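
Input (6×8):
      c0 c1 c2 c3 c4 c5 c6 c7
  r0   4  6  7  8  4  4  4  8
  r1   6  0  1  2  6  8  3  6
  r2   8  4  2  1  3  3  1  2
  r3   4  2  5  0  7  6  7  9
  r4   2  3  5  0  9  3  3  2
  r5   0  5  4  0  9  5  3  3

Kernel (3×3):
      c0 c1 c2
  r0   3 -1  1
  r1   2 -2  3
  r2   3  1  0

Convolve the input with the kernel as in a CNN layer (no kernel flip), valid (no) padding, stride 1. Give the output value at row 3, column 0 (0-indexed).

The receptive field on the input at this output position is [4 2 5 / 2 3 5 / 0 5 4]. Elementwise product with the kernel and sum: 4·3 + 2·-1 + 5·1 + 2·2 + 3·-2 + 5·3 + 0·3 + 5·1.

33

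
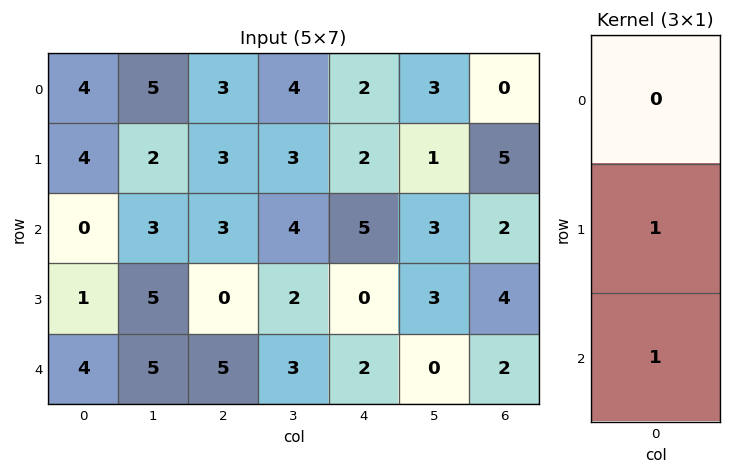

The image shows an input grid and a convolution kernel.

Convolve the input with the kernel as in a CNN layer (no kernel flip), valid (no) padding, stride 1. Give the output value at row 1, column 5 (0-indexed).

The receptive field on the input at this output position is [1 / 3 / 3]. Elementwise product with the kernel and sum: 3·1 + 3·1.

6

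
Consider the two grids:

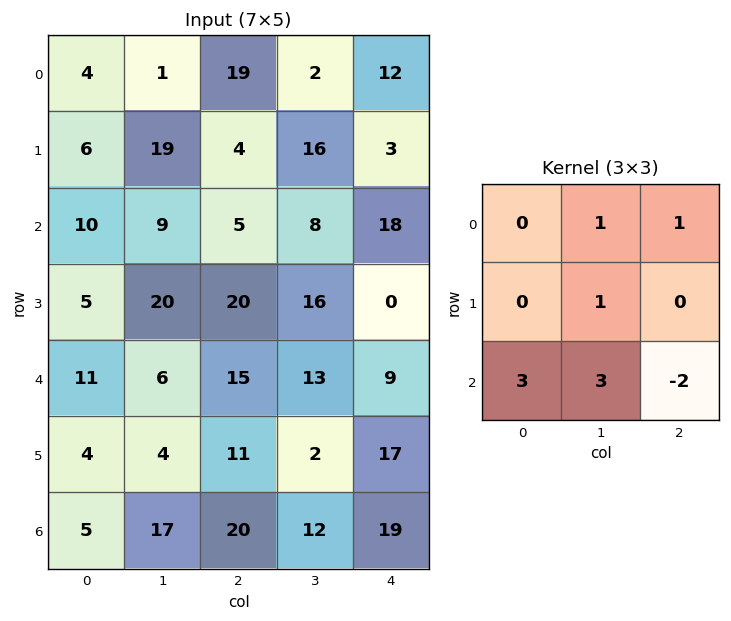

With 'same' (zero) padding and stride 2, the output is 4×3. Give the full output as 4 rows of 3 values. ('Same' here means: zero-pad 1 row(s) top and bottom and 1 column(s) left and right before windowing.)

Output[0,0]: The receptive field on the zero-padded input at this output position is [0 0 0 / 0 4 1 / 0 6 19]. Elementwise product with the kernel and sum: 0·1 + 0·1 + 4·1 + 0·3 + 6·3 + 19·-2.
Output[0,1]: The receptive field on the zero-padded input at this output position is [0 0 0 / 1 19 2 / 19 4 16]. Elementwise product with the kernel and sum: 0·1 + 0·1 + 19·1 + 19·3 + 4·3 + 16·-2.

-16 56 69
10 113 69
40 92 66
13 33 36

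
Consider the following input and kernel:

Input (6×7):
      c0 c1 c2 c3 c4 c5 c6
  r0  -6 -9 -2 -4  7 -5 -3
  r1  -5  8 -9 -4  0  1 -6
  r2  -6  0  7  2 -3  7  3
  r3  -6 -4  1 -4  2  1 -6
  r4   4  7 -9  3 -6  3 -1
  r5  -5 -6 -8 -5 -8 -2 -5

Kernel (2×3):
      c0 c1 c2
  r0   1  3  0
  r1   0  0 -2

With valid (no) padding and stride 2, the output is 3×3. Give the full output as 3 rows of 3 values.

Output[0,0]: The receptive field on the input at this output position is [-6 -9 -2 / -5 8 -9]. Elementwise product with the kernel and sum: -6·1 + -9·3 + -9·-2.

-15 -14 4
-8 9 30
41 16 13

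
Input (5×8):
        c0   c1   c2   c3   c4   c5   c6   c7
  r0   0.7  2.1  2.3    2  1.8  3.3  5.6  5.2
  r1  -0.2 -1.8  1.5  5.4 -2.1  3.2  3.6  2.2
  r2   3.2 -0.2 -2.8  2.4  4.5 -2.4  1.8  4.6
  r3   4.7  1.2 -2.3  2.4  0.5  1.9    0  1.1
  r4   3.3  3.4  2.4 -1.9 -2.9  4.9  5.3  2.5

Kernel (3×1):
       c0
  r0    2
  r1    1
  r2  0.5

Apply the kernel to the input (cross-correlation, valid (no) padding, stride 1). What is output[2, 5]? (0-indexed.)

-0.45

The receptive field on the input at this output position is [-2.4 / 1.9 / 4.9]. Elementwise product with the kernel and sum: -2.4·2 + 1.9·1 + 4.9·0.5.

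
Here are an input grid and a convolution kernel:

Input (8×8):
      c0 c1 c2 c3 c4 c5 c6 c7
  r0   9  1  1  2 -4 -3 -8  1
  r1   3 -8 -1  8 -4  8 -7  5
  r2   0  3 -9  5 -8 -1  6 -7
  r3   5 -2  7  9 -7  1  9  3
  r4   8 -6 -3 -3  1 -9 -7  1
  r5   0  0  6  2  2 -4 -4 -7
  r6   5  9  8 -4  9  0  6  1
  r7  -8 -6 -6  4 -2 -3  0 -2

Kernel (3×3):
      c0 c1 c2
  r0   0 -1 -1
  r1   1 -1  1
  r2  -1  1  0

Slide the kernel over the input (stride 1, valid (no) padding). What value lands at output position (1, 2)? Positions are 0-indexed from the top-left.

The receptive field on the input at this output position is [-1 8 -4 / -9 5 -8 / 7 9 -7]. Elementwise product with the kernel and sum: 8·-1 + -4·-1 + -9·1 + 5·-1 + -8·1 + 7·-1 + 9·1.

-24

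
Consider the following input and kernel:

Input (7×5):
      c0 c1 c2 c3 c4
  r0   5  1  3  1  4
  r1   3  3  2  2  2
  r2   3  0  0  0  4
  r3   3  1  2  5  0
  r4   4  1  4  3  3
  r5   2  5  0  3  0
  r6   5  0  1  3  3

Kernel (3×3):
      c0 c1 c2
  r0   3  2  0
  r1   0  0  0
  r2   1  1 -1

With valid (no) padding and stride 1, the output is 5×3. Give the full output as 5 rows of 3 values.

20 9 7
17 11 17
10 2 4
18 9 19
18 9 19

Output[0,0]: The receptive field on the input at this output position is [5 1 3 / 3 3 2 / 3 0 0]. Elementwise product with the kernel and sum: 5·3 + 1·2 + 3·1 + 0·1 + 0·-1.
Output[0,1]: The receptive field on the input at this output position is [1 3 1 / 3 2 2 / 0 0 0]. Elementwise product with the kernel and sum: 1·3 + 3·2 + 0·1 + 0·1 + 0·-1.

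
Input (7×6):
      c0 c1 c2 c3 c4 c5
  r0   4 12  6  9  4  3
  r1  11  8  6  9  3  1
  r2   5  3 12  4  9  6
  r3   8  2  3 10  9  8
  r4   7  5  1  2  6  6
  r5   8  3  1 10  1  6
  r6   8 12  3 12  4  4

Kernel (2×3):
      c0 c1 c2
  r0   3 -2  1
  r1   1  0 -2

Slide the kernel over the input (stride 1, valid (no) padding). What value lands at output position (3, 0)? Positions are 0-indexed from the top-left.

The receptive field on the input at this output position is [8 2 3 / 7 5 1]. Elementwise product with the kernel and sum: 8·3 + 2·-2 + 3·1 + 7·1 + 1·-2.

28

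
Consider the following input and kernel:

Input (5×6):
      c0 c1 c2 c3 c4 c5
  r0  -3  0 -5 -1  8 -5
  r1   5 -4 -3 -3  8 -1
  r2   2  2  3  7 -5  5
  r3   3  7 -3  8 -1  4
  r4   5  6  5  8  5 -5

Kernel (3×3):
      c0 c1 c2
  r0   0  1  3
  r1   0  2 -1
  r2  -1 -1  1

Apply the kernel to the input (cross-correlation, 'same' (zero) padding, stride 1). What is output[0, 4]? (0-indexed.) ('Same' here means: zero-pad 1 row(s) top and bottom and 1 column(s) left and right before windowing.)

The receptive field on the zero-padded input at this output position is [0 0 0 / -1 8 -5 / -3 8 -1]. Elementwise product with the kernel and sum: 0·1 + 0·3 + 8·2 + -5·-1 + -3·-1 + 8·-1 + -1·1.

15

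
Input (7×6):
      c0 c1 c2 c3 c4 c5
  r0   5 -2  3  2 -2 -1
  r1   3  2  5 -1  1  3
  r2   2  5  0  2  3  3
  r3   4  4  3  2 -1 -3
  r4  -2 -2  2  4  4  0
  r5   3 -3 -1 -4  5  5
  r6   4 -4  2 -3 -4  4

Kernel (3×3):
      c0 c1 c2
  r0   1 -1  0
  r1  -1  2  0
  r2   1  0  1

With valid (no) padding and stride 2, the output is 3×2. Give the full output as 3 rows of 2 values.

Output[0,0]: The receptive field on the input at this output position is [5 -2 3 / 3 2 5 / 2 5 0]. Elementwise product with the kernel and sum: 5·1 + -2·-1 + 3·-1 + 2·2 + 2·1 + 0·1.

10 -3
1 5
-3 -11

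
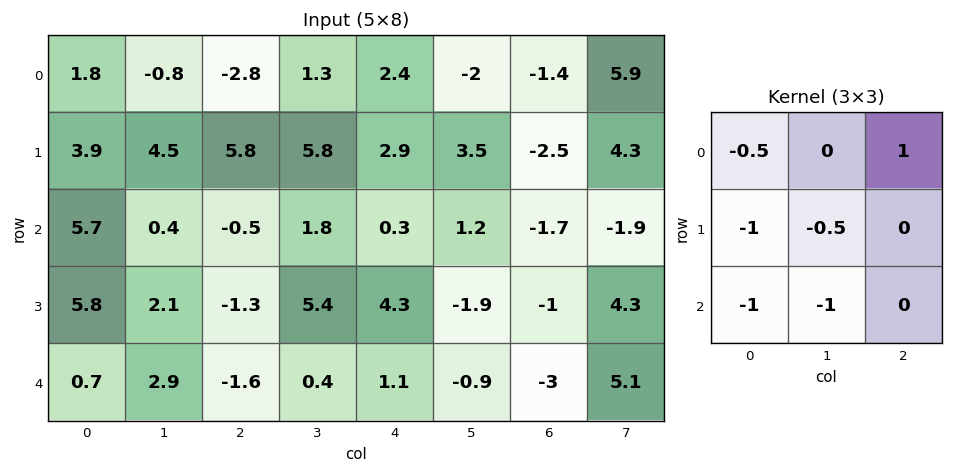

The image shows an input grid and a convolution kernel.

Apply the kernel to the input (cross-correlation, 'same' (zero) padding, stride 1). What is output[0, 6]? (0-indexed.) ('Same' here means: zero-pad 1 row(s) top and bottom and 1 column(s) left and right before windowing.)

1.7

The receptive field on the zero-padded input at this output position is [0 0 0 / -2 -1.4 5.9 / 3.5 -2.5 4.3]. Elementwise product with the kernel and sum: 0·-0.5 + 0·1 + -2·-1 + -1.4·-0.5 + 3.5·-1 + -2.5·-1.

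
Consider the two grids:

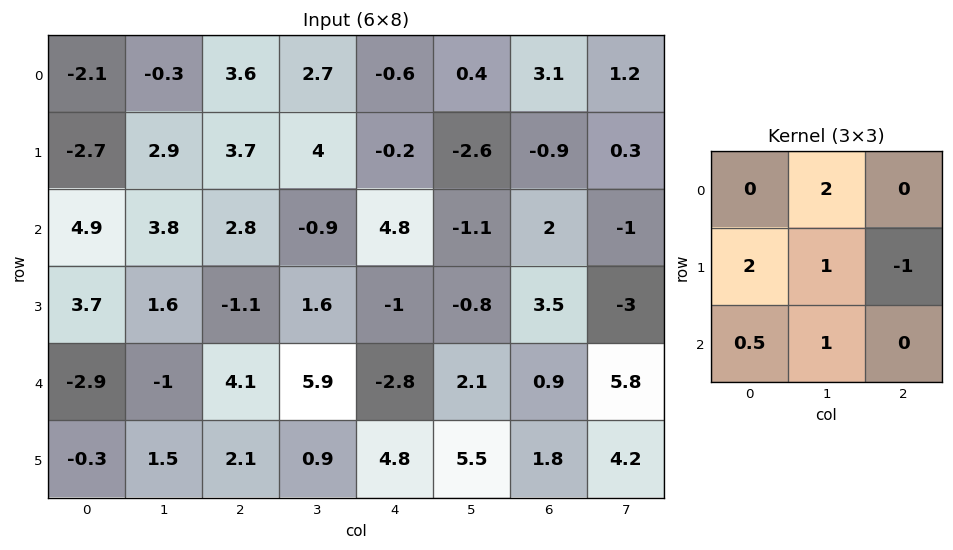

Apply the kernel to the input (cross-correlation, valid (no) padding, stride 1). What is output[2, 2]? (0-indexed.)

6.55

The receptive field on the input at this output position is [2.8 -0.9 4.8 / -1.1 1.6 -1 / 4.1 5.9 -2.8]. Elementwise product with the kernel and sum: -0.9·2 + -1.1·2 + 1.6·1 + -1·-1 + 4.1·0.5 + 5.9·1.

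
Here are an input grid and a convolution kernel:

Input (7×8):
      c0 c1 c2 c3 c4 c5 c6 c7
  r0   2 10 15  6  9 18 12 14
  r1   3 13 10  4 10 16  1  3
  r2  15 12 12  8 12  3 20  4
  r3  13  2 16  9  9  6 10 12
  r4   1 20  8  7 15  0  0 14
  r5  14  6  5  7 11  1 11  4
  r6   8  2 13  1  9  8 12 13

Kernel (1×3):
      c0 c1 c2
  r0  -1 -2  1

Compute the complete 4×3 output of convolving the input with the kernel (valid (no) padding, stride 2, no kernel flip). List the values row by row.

-7 -18 -33
-27 -16 2
-33 -7 -15
1 -6 -13

Output[0,0]: The receptive field on the input at this output position is [2 10 15]. Elementwise product with the kernel and sum: 2·-1 + 10·-2 + 15·1.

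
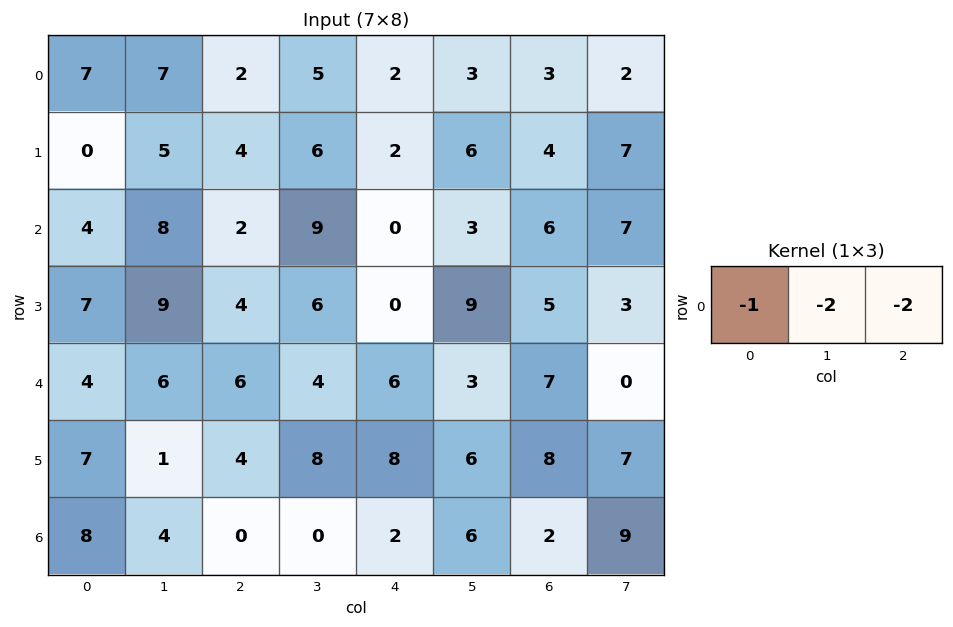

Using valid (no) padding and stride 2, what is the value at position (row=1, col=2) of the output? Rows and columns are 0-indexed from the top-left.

-18

The receptive field on the input at this output position is [0 3 6]. Elementwise product with the kernel and sum: 0·-1 + 3·-2 + 6·-2.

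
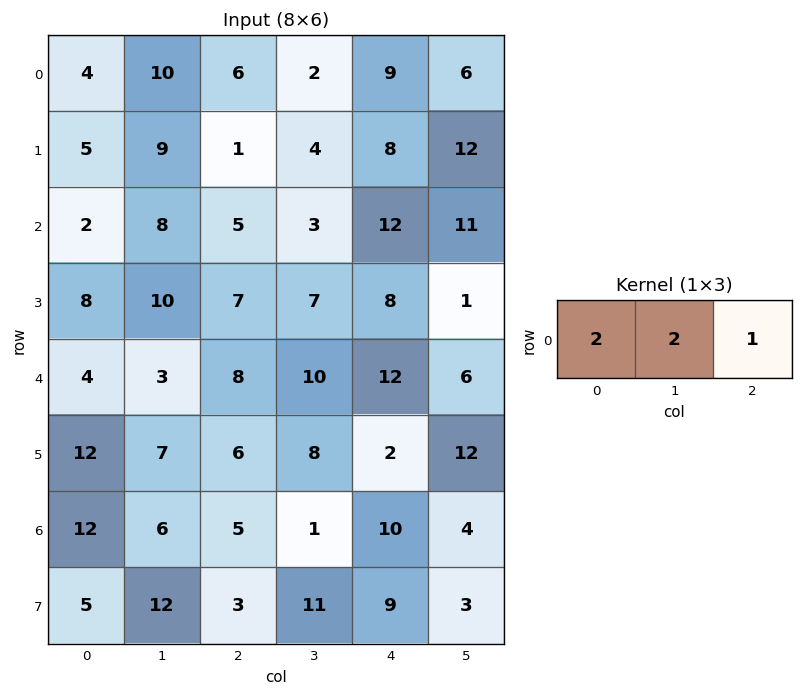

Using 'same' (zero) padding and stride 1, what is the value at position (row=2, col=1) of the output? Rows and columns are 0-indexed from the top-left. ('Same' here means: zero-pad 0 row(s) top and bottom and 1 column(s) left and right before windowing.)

The receptive field on the zero-padded input at this output position is [2 8 5]. Elementwise product with the kernel and sum: 2·2 + 8·2 + 5·1.

25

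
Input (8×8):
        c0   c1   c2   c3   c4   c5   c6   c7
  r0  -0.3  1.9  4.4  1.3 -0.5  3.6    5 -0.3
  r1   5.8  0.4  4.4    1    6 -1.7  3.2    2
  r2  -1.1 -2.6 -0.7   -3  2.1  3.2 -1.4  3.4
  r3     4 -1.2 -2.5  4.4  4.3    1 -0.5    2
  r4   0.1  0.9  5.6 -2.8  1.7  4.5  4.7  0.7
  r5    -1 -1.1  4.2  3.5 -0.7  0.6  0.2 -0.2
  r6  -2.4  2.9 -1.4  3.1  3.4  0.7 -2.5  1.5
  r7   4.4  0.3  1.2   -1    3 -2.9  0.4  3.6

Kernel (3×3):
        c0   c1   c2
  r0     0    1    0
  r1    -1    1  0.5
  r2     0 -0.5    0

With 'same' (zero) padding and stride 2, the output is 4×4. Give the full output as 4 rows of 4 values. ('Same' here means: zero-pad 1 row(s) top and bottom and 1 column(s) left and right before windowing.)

-2.25 0.95 -3 -0.35
1.4 6.05 10.55 0.55
5.05 -1.3 11.4 -0.05
-4.15 0.85 -1.55 -2.45

Output[0,0]: The receptive field on the zero-padded input at this output position is [0 0 0 / 0 -0.3 1.9 / 0 5.8 0.4]. Elementwise product with the kernel and sum: 0·1 + 0·-1 + -0.3·1 + 1.9·0.5 + 5.8·-0.5.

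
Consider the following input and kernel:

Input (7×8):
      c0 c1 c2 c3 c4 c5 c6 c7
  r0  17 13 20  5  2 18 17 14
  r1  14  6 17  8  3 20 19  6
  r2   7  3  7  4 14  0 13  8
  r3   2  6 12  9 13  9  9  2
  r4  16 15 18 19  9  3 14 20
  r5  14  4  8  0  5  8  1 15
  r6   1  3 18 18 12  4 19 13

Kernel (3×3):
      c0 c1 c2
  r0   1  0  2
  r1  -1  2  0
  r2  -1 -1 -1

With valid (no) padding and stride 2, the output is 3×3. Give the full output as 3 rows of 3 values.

Output[0,0]: The receptive field on the input at this output position is [17 13 20 / 14 6 17 / 7 3 7]. Elementwise product with the kernel and sum: 17·1 + 20·2 + 14·-1 + 6·2 + 7·-1 + 3·-1 + 7·-1.

38 -2 46
-18 -5 19
24 -20 13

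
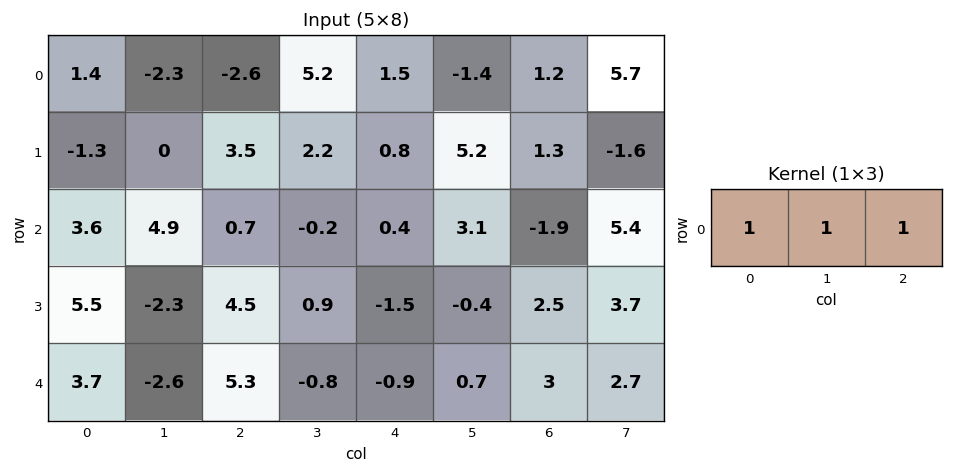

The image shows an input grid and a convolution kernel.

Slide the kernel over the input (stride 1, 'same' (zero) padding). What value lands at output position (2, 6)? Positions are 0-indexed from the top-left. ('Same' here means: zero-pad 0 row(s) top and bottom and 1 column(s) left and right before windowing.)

The receptive field on the zero-padded input at this output position is [3.1 -1.9 5.4]. Elementwise product with the kernel and sum: 3.1·1 + -1.9·1 + 5.4·1.

6.6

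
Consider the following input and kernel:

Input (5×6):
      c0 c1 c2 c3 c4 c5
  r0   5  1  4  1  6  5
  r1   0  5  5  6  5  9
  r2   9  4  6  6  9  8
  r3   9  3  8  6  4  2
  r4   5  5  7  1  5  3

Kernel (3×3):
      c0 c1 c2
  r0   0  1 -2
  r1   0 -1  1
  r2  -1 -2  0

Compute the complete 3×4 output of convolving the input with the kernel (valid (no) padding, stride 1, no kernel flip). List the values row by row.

-24 -13 -30 -24
-18 -26 -21 -28
-18 -27 -23 -20

Output[0,0]: The receptive field on the input at this output position is [5 1 4 / 0 5 5 / 9 4 6]. Elementwise product with the kernel and sum: 1·1 + 4·-2 + 5·-1 + 5·1 + 9·-1 + 4·-2.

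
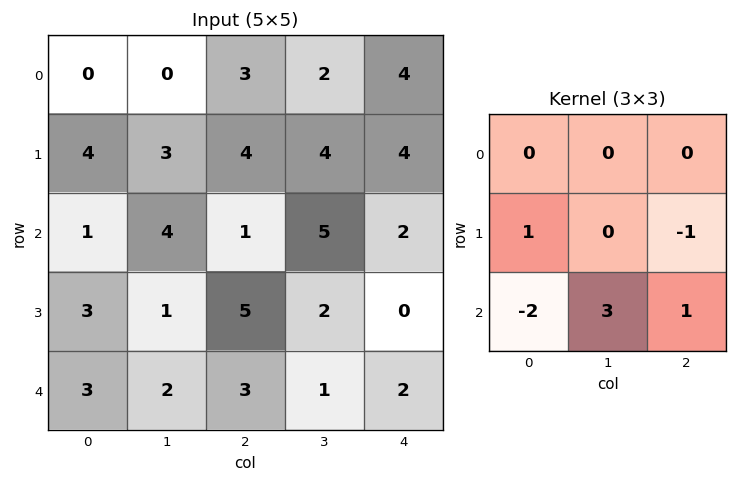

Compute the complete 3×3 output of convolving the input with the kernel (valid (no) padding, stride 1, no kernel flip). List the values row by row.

Output[0,0]: The receptive field on the input at this output position is [0 0 3 / 4 3 4 / 1 4 1]. Elementwise product with the kernel and sum: 4·1 + 4·-1 + 1·-2 + 4·3 + 1·1.

11 -1 15
2 14 -5
1 5 4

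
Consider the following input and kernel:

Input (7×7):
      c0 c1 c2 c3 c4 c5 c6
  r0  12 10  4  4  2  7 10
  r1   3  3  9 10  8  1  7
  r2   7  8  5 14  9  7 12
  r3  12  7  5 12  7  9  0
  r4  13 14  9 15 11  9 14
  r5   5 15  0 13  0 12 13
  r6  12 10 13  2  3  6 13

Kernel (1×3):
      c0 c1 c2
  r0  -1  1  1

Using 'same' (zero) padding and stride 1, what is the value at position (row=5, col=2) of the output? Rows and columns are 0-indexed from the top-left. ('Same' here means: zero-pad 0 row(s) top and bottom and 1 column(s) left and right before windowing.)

-2

The receptive field on the zero-padded input at this output position is [15 0 13]. Elementwise product with the kernel and sum: 15·-1 + 0·1 + 13·1.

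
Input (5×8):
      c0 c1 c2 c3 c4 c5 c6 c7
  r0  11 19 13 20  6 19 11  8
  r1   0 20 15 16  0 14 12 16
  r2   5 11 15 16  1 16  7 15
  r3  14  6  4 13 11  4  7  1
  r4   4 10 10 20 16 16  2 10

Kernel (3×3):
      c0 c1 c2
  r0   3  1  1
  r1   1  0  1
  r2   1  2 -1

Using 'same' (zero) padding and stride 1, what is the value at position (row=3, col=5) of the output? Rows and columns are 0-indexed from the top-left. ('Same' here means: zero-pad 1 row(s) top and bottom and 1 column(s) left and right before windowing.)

90

The receptive field on the zero-padded input at this output position is [1 16 7 / 11 4 7 / 16 16 2]. Elementwise product with the kernel and sum: 1·3 + 16·1 + 7·1 + 11·1 + 7·1 + 16·1 + 16·2 + 2·-1.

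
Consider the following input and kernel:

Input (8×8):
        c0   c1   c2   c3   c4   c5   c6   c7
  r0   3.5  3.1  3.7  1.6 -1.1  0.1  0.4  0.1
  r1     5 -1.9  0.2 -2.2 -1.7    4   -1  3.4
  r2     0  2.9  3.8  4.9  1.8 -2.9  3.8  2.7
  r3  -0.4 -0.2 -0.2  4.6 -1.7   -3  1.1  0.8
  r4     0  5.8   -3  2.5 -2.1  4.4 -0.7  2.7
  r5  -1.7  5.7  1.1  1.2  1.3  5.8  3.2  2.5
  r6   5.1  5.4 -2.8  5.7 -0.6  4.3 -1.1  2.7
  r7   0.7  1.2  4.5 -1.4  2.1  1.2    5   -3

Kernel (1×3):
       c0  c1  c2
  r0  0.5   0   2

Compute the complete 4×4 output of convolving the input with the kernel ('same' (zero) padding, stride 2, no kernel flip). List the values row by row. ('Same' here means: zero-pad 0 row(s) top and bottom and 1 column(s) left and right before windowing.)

6.2 4.75 1 0.25
5.8 11.25 -3.35 3.95
11.6 7.9 10.05 7.6
10.8 14.1 11.45 7.55

Output[0,0]: The receptive field on the zero-padded input at this output position is [0 3.5 3.1]. Elementwise product with the kernel and sum: 0·0.5 + 3.1·2.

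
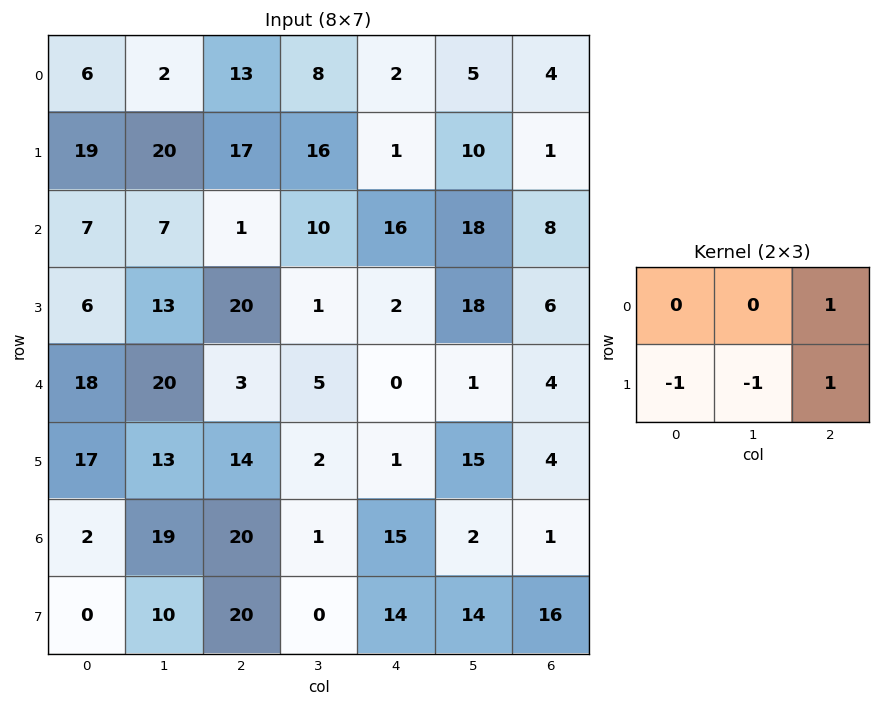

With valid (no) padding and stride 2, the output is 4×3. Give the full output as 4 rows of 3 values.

-9 -30 -6
2 -3 -6
-13 -15 -8
30 9 -11

Output[0,0]: The receptive field on the input at this output position is [6 2 13 / 19 20 17]. Elementwise product with the kernel and sum: 13·1 + 19·-1 + 20·-1 + 17·1.
Output[0,1]: The receptive field on the input at this output position is [13 8 2 / 17 16 1]. Elementwise product with the kernel and sum: 2·1 + 17·-1 + 16·-1 + 1·1.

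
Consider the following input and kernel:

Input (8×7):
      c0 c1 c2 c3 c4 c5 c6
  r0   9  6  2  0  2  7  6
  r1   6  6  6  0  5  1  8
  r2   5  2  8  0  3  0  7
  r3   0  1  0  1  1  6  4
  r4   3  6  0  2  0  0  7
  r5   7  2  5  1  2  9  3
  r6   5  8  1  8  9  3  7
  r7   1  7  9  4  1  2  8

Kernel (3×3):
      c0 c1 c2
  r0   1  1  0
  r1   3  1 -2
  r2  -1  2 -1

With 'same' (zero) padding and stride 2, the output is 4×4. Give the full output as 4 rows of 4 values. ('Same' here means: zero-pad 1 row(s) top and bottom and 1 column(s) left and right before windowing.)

Output[0,0]: The receptive field on the zero-padded input at this output position is [0 0 0 / 0 9 6 / 0 6 6]. Elementwise product with the kernel and sum: 0·1 + 0·1 + 0·3 + 9·1 + 6·-2 + 0·-1 + 6·2 + 6·-1.
Output[0,1]: The receptive field on the zero-padded input at this output position is [0 0 0 / 6 2 0 / 6 6 0]. Elementwise product with the kernel and sum: 0·1 + 0·1 + 6·3 + 2·1 + 0·-2 + 6·-1 + 6·2 + 0·-1.

3 26 -3 42
6 24 3 18
3 22 2 14
-9 23 26 42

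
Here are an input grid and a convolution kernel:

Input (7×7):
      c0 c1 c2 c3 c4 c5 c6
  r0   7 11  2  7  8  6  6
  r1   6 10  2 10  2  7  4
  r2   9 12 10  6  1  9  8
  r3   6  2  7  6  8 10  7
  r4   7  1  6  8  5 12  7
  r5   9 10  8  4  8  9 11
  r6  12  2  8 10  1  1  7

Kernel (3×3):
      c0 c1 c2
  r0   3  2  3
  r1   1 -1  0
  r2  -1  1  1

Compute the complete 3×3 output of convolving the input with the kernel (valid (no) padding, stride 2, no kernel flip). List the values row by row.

Output[0,0]: The receptive field on the input at this output position is [7 11 2 / 6 10 2 / 9 12 10]. Elementwise product with the kernel and sum: 7·3 + 11·2 + 2·3 + 6·1 + 10·-1 + 9·-1 + 12·1 + 10·1.

58 33 65
85 53 57
38 56 66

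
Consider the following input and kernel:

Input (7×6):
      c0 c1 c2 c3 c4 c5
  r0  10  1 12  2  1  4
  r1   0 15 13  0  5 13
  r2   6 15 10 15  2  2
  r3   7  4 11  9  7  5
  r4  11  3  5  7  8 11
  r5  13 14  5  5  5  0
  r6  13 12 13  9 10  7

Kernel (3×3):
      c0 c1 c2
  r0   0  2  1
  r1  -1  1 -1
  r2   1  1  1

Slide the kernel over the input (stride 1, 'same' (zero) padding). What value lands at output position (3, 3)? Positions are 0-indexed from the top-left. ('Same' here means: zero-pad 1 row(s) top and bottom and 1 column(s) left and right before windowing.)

43

The receptive field on the zero-padded input at this output position is [10 15 2 / 11 9 7 / 5 7 8]. Elementwise product with the kernel and sum: 15·2 + 2·1 + 11·-1 + 9·1 + 7·-1 + 5·1 + 7·1 + 8·1.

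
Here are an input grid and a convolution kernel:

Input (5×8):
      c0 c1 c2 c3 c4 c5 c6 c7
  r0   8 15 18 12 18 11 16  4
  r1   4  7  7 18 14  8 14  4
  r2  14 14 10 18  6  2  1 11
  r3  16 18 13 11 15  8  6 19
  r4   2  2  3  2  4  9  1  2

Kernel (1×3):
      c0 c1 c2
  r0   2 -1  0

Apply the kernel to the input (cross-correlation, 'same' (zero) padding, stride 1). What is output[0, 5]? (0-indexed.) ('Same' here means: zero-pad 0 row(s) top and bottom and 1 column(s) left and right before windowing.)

25

The receptive field on the zero-padded input at this output position is [18 11 16]. Elementwise product with the kernel and sum: 18·2 + 11·-1.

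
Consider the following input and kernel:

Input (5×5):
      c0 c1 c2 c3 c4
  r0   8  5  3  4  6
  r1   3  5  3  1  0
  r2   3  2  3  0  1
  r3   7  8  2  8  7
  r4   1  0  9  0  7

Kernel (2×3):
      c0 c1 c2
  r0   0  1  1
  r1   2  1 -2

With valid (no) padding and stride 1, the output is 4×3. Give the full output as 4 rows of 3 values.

13 18 17
10 11 5
23 5 -1
-6 19 19

Output[0,0]: The receptive field on the input at this output position is [8 5 3 / 3 5 3]. Elementwise product with the kernel and sum: 5·1 + 3·1 + 3·2 + 5·1 + 3·-2.
Output[0,1]: The receptive field on the input at this output position is [5 3 4 / 5 3 1]. Elementwise product with the kernel and sum: 3·1 + 4·1 + 5·2 + 3·1 + 1·-2.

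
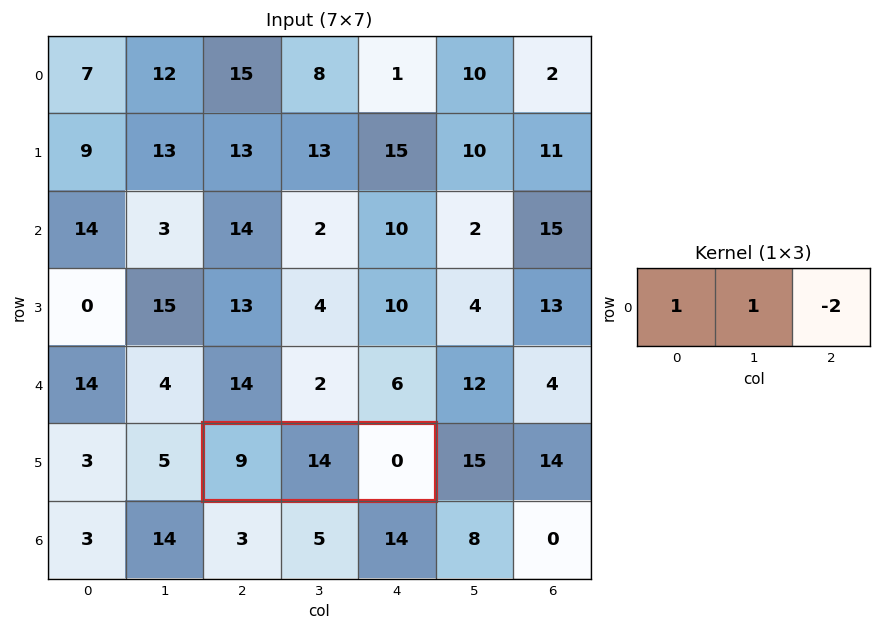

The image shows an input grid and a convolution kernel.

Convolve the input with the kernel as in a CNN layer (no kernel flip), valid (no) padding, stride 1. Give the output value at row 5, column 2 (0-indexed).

The receptive field on the input at this output position is [9 14 0]. Elementwise product with the kernel and sum: 9·1 + 14·1 + 0·-2.

23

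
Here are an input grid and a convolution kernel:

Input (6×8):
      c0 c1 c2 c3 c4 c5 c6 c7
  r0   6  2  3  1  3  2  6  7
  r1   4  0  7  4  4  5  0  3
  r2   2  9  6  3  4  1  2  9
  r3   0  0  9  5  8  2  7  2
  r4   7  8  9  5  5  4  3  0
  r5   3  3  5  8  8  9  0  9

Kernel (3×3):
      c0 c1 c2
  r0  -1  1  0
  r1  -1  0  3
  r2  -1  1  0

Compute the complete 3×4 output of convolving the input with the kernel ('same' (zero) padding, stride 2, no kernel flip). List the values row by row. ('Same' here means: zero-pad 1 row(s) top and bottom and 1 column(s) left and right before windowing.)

10 8 5 14
31 16 3 26
27 18 10 -8

Output[0,0]: The receptive field on the zero-padded input at this output position is [0 0 0 / 0 6 2 / 0 4 0]. Elementwise product with the kernel and sum: 0·-1 + 0·1 + 0·-1 + 2·3 + 0·-1 + 4·1.
Output[0,1]: The receptive field on the zero-padded input at this output position is [0 0 0 / 2 3 1 / 0 7 4]. Elementwise product with the kernel and sum: 0·-1 + 0·1 + 2·-1 + 1·3 + 0·-1 + 7·1.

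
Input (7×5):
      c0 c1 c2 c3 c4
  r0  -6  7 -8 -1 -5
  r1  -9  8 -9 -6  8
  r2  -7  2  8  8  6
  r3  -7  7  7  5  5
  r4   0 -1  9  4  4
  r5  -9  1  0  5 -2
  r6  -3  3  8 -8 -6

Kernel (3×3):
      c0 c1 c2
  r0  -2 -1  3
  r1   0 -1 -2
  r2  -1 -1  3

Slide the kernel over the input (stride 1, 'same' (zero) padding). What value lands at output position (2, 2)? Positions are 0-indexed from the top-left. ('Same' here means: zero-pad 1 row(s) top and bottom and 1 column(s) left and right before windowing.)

The receptive field on the zero-padded input at this output position is [8 -9 -6 / 2 8 8 / 7 7 5]. Elementwise product with the kernel and sum: 8·-2 + -9·-1 + -6·3 + 8·-1 + 8·-2 + 7·-1 + 7·-1 + 5·3.

-48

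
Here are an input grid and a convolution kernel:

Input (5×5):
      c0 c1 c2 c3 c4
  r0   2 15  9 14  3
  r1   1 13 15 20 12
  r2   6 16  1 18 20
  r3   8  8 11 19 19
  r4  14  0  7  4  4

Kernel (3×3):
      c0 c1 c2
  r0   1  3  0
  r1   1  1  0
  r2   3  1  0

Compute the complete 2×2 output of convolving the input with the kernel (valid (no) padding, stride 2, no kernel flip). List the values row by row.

95 107
112 110

Output[0,0]: The receptive field on the input at this output position is [2 15 9 / 1 13 15 / 6 16 1]. Elementwise product with the kernel and sum: 2·1 + 15·3 + 1·1 + 13·1 + 6·3 + 16·1.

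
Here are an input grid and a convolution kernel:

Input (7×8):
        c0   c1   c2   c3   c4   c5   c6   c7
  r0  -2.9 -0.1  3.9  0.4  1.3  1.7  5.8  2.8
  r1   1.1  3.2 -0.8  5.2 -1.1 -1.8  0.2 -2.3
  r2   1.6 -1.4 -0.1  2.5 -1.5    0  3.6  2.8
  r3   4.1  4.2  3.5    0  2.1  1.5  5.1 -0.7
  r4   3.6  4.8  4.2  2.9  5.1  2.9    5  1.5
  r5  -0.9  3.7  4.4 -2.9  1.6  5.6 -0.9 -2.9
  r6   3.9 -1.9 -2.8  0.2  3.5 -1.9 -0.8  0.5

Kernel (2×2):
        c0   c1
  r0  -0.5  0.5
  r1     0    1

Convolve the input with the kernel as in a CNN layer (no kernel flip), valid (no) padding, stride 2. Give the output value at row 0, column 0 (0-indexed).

The receptive field on the input at this output position is [-2.9 -0.1 / 1.1 3.2]. Elementwise product with the kernel and sum: -2.9·-0.5 + -0.1·0.5 + 3.2·1.

4.6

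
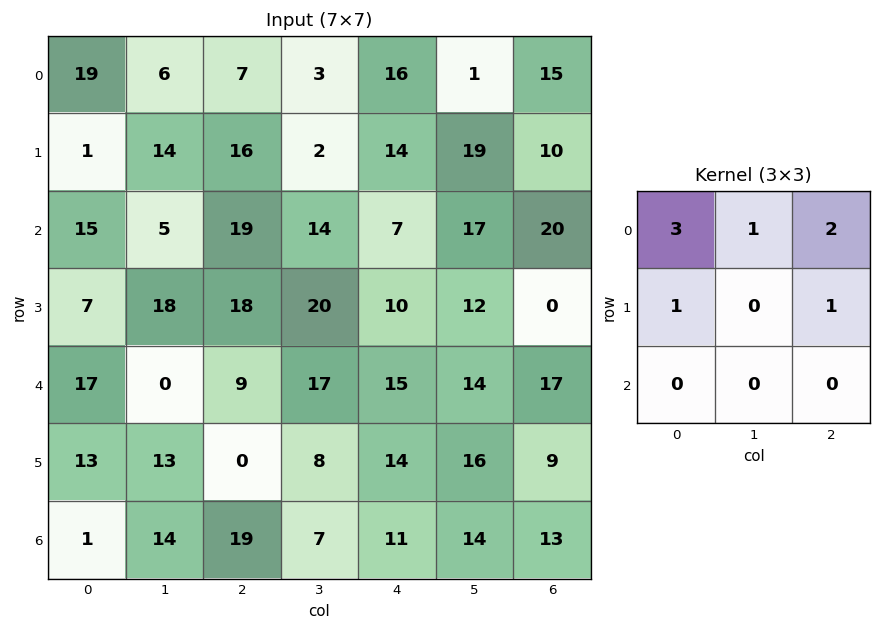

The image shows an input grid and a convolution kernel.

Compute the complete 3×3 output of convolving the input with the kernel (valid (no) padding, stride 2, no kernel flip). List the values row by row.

Output[0,0]: The receptive field on the input at this output position is [19 6 7 / 1 14 16 / 15 5 19]. Elementwise product with the kernel and sum: 19·3 + 6·1 + 7·2 + 1·1 + 16·1.
Output[0,1]: The receptive field on the input at this output position is [7 3 16 / 16 2 14 / 19 14 7]. Elementwise product with the kernel and sum: 7·3 + 3·1 + 16·2 + 16·1 + 14·1.

94 86 103
113 113 88
82 88 116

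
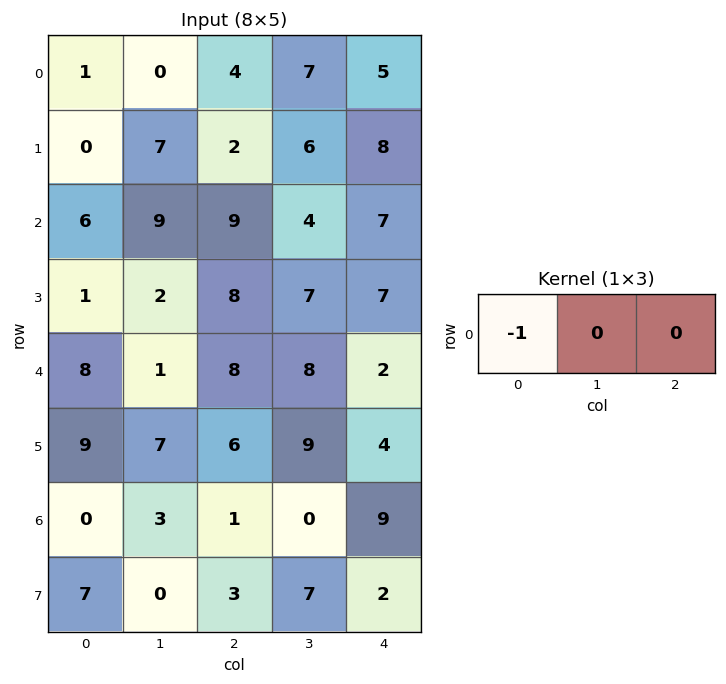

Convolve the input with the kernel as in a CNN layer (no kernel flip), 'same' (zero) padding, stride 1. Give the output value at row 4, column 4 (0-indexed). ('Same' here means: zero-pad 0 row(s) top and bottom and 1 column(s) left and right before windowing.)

The receptive field on the zero-padded input at this output position is [8 2 0]. Elementwise product with the kernel and sum: 8·-1.

-8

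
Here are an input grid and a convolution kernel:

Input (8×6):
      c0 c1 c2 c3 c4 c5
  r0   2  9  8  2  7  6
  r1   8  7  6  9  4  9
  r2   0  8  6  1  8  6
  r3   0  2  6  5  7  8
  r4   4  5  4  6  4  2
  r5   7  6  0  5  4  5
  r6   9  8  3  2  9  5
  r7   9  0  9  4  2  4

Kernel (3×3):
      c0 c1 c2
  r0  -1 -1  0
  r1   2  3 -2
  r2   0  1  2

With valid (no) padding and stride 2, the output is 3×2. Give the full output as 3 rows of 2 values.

34 38
-1 20
37 17

Output[0,0]: The receptive field on the input at this output position is [2 9 8 / 8 7 6 / 0 8 6]. Elementwise product with the kernel and sum: 2·-1 + 9·-1 + 8·2 + 7·3 + 6·-2 + 8·1 + 6·2.
Output[0,1]: The receptive field on the input at this output position is [8 2 7 / 6 9 4 / 6 1 8]. Elementwise product with the kernel and sum: 8·-1 + 2·-1 + 6·2 + 9·3 + 4·-2 + 1·1 + 8·2.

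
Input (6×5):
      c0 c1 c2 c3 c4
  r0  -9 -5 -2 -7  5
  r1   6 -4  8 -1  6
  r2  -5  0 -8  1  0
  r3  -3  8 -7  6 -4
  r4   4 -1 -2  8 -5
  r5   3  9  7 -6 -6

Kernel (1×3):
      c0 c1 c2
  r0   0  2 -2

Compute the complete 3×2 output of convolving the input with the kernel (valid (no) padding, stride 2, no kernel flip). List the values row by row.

-6 -24
16 2
2 26

Output[0,0]: The receptive field on the input at this output position is [-9 -5 -2]. Elementwise product with the kernel and sum: -5·2 + -2·-2.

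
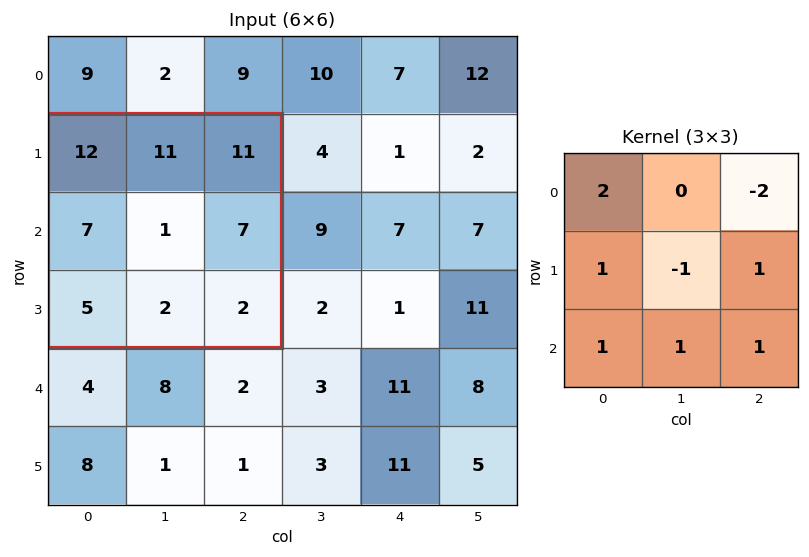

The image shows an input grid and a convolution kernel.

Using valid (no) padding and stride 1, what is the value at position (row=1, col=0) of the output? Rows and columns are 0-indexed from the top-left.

24

The receptive field on the input at this output position is [12 11 11 / 7 1 7 / 5 2 2]. Elementwise product with the kernel and sum: 12·2 + 11·-2 + 7·1 + 1·-1 + 7·1 + 5·1 + 2·1 + 2·1.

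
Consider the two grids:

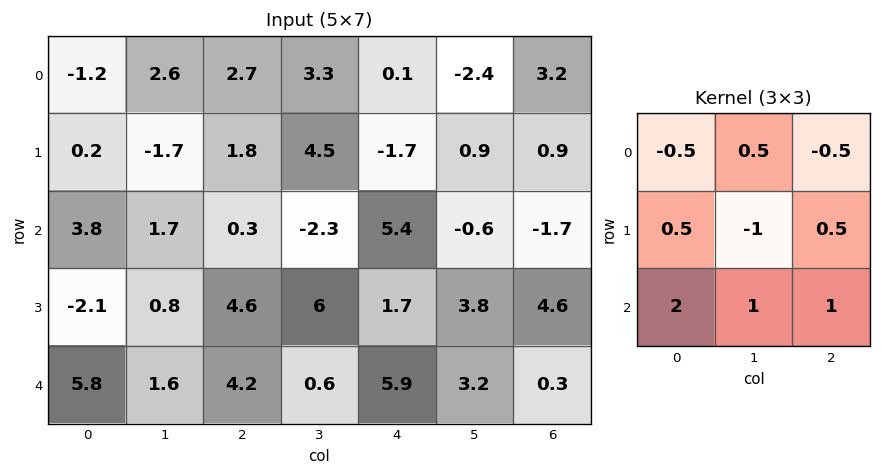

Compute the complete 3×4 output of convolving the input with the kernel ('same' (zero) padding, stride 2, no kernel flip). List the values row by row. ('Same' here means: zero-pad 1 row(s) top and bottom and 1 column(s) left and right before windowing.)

1 3.15 8.55 -1.7
-3.3 11.1 7.1 13.6
-6.45 -4.2 -8.05 1.7

Output[0,0]: The receptive field on the zero-padded input at this output position is [0 0 0 / 0 -1.2 2.6 / 0 0.2 -1.7]. Elementwise product with the kernel and sum: 0·-0.5 + 0·0.5 + 0·-0.5 + 0·0.5 + -1.2·-1 + 2.6·0.5 + 0·2 + 0.2·1 + -1.7·1.
Output[0,1]: The receptive field on the zero-padded input at this output position is [0 0 0 / 2.6 2.7 3.3 / -1.7 1.8 4.5]. Elementwise product with the kernel and sum: 0·-0.5 + 0·0.5 + 0·-0.5 + 2.6·0.5 + 2.7·-1 + 3.3·0.5 + -1.7·2 + 1.8·1 + 4.5·1.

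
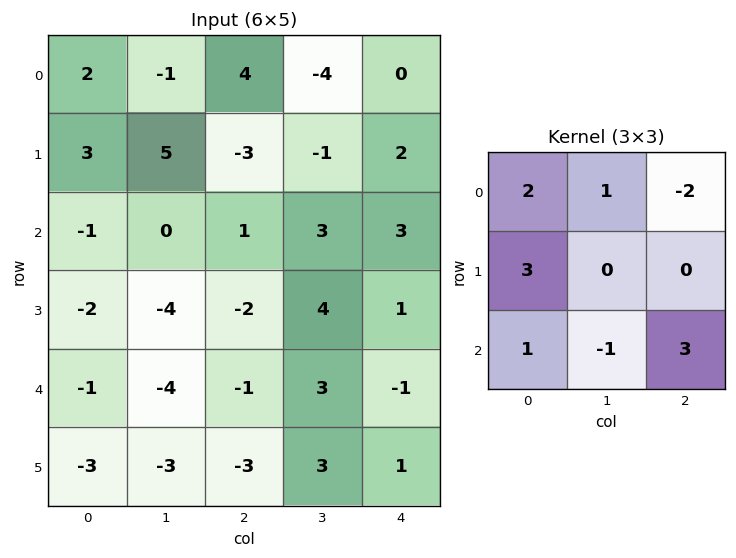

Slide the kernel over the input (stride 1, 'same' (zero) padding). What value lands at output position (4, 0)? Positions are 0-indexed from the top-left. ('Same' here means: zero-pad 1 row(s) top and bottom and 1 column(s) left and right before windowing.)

The receptive field on the zero-padded input at this output position is [0 -2 -4 / 0 -1 -4 / 0 -3 -3]. Elementwise product with the kernel and sum: 0·2 + -2·1 + -4·-2 + 0·3 + 0·1 + -3·-1 + -3·3.

0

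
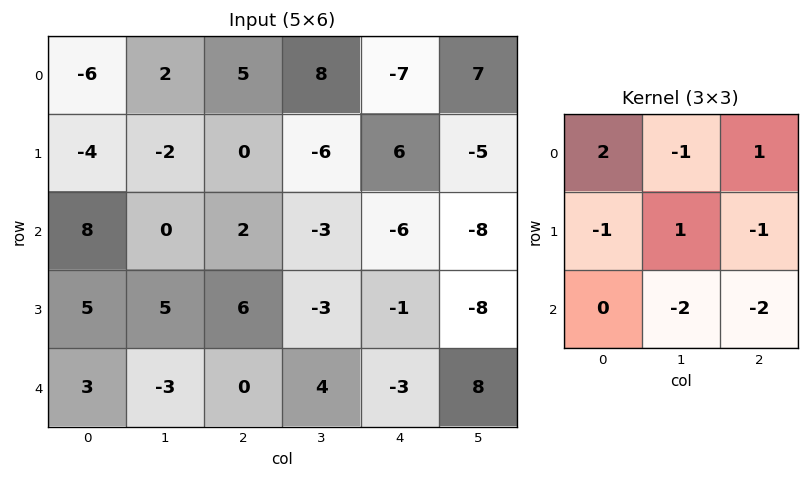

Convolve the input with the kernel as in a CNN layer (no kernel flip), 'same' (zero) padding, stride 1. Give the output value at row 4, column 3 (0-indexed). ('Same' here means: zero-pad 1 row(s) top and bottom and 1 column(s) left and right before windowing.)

21

The receptive field on the zero-padded input at this output position is [6 -3 -1 / 0 4 -3 / 0 0 0]. Elementwise product with the kernel and sum: 6·2 + -3·-1 + -1·1 + 0·-1 + 4·1 + -3·-1 + 0·-2 + 0·-2.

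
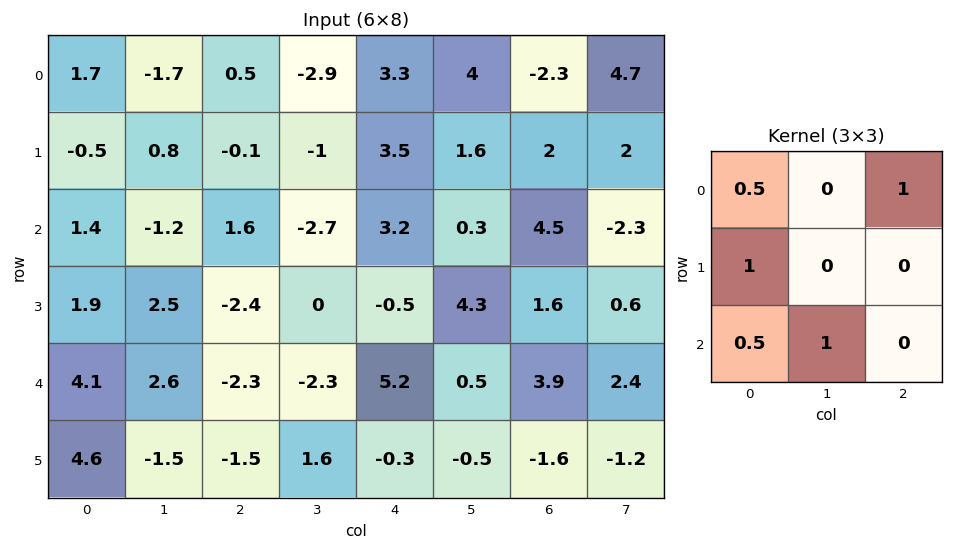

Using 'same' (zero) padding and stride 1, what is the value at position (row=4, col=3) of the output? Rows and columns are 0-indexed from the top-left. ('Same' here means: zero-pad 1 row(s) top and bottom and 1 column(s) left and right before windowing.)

-3.15

The receptive field on the zero-padded input at this output position is [-2.4 0 -0.5 / -2.3 -2.3 5.2 / -1.5 1.6 -0.3]. Elementwise product with the kernel and sum: -2.4·0.5 + -0.5·1 + -2.3·1 + -1.5·0.5 + 1.6·1.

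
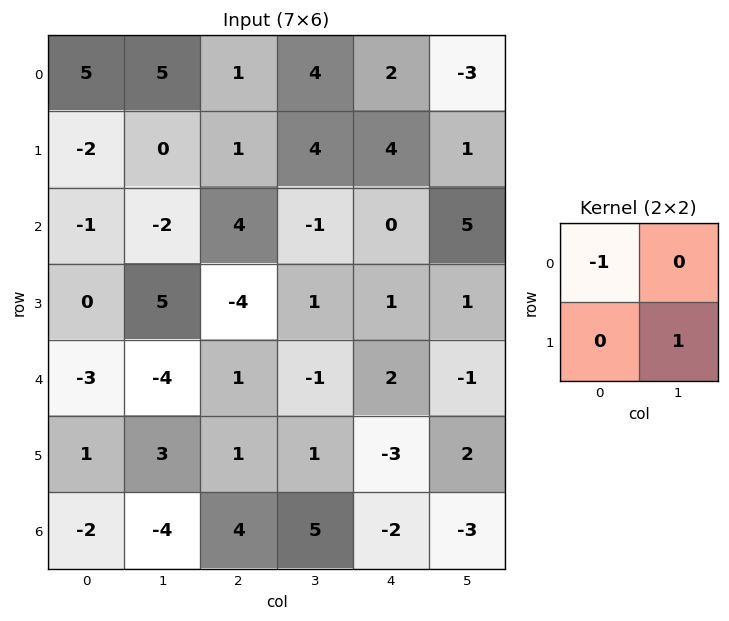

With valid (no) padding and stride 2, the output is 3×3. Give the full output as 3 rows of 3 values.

Output[0,0]: The receptive field on the input at this output position is [5 5 / -2 0]. Elementwise product with the kernel and sum: 5·-1 + 0·1.
Output[0,1]: The receptive field on the input at this output position is [1 4 / 1 4]. Elementwise product with the kernel and sum: 1·-1 + 4·1.

-5 3 -1
6 -3 1
6 0 0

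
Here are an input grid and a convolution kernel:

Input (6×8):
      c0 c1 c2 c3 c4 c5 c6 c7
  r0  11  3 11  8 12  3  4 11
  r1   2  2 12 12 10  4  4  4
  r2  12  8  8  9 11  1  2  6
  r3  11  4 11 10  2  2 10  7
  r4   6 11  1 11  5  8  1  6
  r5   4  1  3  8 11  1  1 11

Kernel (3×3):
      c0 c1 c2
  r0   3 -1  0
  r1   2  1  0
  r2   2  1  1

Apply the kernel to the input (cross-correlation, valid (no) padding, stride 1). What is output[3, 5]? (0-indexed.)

27

The receptive field on the input at this output position is [2 10 7 / 8 1 6 / 1 1 11]. Elementwise product with the kernel and sum: 2·3 + 10·-1 + 8·2 + 1·1 + 1·2 + 1·1 + 11·1.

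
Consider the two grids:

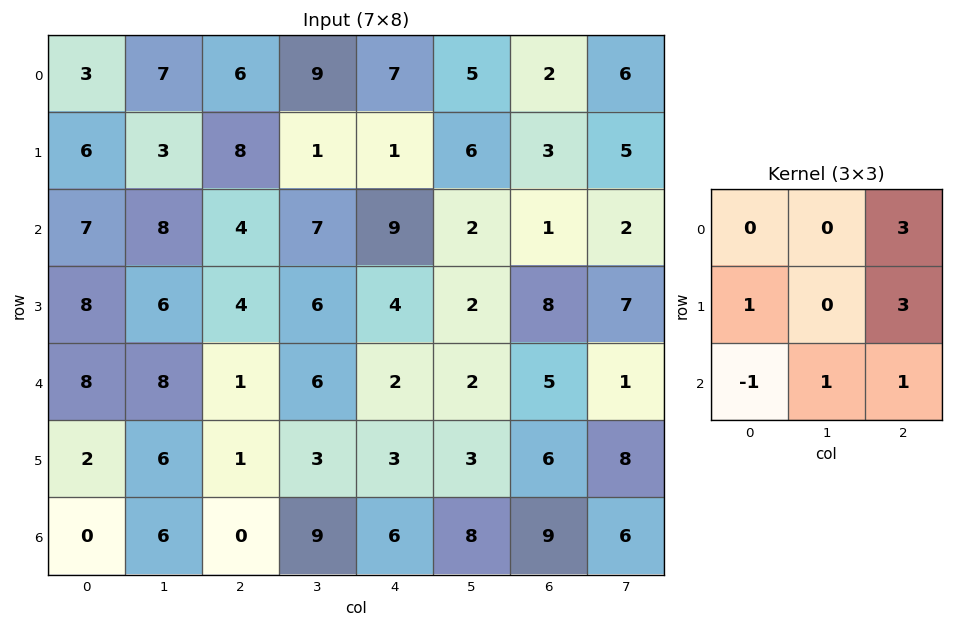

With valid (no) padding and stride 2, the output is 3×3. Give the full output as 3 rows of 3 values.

53 44 10
33 50 36
14 31 47

Output[0,0]: The receptive field on the input at this output position is [3 7 6 / 6 3 8 / 7 8 4]. Elementwise product with the kernel and sum: 6·3 + 6·1 + 8·3 + 7·-1 + 8·1 + 4·1.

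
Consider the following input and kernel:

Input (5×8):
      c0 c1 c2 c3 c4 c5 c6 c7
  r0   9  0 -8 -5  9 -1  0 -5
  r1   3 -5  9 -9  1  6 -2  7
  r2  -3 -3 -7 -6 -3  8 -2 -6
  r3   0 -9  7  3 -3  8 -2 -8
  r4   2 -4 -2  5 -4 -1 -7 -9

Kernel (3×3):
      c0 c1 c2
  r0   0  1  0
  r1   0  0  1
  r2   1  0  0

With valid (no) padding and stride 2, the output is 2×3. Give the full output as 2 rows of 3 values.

6 -11 -6
6 -11 2

Output[0,0]: The receptive field on the input at this output position is [9 0 -8 / 3 -5 9 / -3 -3 -7]. Elementwise product with the kernel and sum: 0·1 + 9·1 + -3·1.
Output[0,1]: The receptive field on the input at this output position is [-8 -5 9 / 9 -9 1 / -7 -6 -3]. Elementwise product with the kernel and sum: -5·1 + 1·1 + -7·1.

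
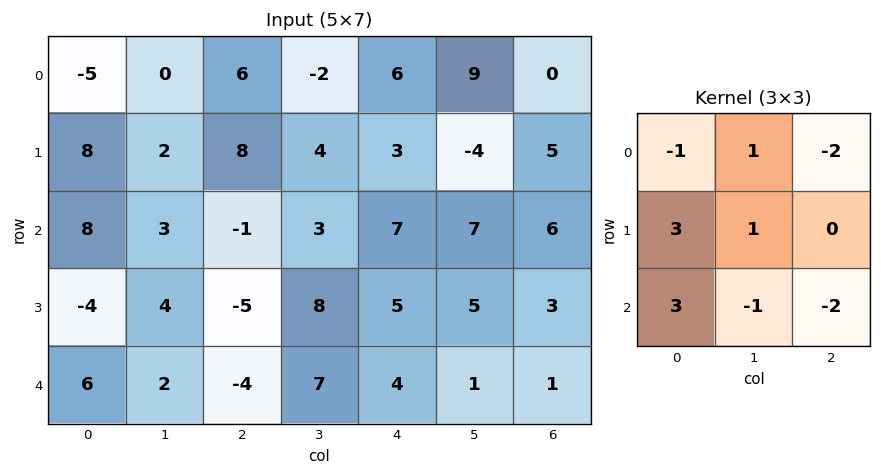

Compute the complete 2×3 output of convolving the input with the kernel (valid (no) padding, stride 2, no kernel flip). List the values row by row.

Output[0,0]: The receptive field on the input at this output position is [-5 0 6 / 8 2 8 / 8 3 -1]. Elementwise product with the kernel and sum: -5·-1 + 0·1 + 6·-2 + 8·3 + 2·1 + 8·3 + 3·-1 + -1·-2.

42 -12 10
13 -44 17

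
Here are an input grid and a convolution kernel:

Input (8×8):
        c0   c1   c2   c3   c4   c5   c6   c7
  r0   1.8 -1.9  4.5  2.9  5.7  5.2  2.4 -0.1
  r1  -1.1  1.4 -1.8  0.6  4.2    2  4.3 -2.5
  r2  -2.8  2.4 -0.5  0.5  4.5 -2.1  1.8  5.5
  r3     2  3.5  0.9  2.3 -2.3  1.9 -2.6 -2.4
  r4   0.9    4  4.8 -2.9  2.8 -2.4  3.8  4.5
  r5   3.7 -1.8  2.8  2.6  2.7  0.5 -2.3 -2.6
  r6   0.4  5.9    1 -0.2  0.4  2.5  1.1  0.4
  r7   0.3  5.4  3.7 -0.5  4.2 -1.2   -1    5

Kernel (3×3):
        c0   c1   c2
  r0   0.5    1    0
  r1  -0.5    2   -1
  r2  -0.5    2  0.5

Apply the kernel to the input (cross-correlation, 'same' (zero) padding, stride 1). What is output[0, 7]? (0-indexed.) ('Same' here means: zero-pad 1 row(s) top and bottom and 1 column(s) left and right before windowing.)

-8.55

The receptive field on the zero-padded input at this output position is [0 0 0 / 2.4 -0.1 0 / 4.3 -2.5 0]. Elementwise product with the kernel and sum: 0·0.5 + 0·1 + 2.4·-0.5 + -0.1·2 + 0·-1 + 4.3·-0.5 + -2.5·2 + 0·0.5.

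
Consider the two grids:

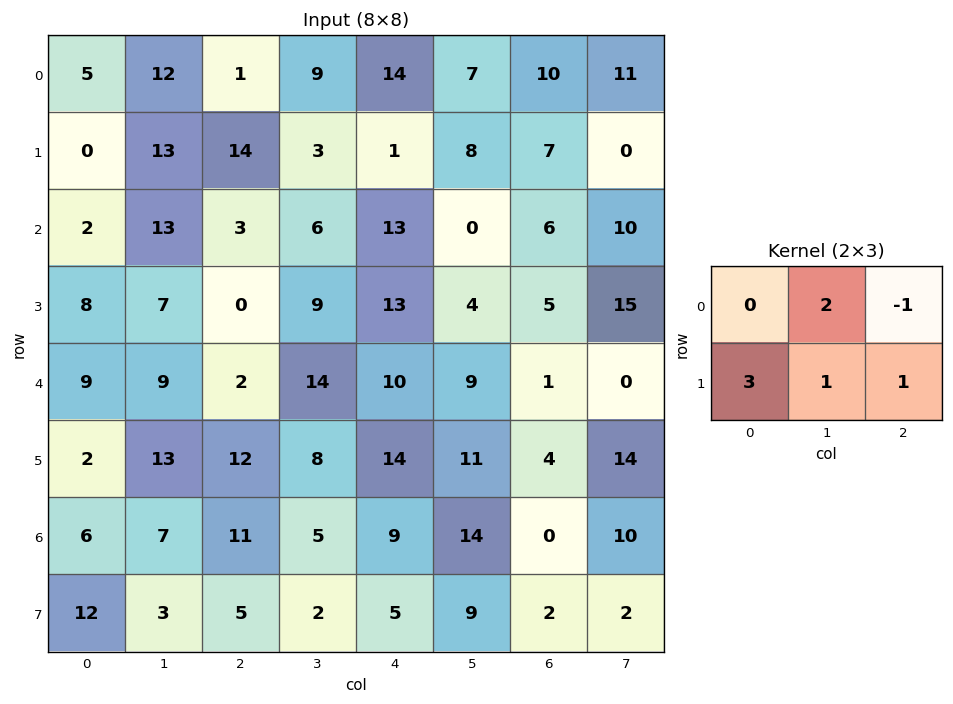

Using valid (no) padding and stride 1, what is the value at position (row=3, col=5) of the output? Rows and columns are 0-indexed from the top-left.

23

The receptive field on the input at this output position is [4 5 15 / 9 1 0]. Elementwise product with the kernel and sum: 5·2 + 15·-1 + 9·3 + 1·1 + 0·1.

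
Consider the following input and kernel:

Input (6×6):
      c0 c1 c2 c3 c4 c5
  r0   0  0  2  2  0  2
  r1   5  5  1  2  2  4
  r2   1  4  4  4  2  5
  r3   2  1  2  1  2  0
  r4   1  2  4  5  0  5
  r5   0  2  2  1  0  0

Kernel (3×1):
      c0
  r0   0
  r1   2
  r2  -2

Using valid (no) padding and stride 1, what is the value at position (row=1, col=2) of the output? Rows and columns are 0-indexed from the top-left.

The receptive field on the input at this output position is [1 / 4 / 2]. Elementwise product with the kernel and sum: 4·2 + 2·-2.

4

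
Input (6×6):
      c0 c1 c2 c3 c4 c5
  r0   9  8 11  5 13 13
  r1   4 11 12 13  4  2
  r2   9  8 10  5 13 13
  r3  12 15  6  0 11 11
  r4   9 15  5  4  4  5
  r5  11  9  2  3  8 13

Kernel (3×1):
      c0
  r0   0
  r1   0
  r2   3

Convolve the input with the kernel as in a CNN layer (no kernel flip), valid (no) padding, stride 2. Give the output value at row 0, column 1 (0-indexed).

30

The receptive field on the input at this output position is [11 / 12 / 10]. Elementwise product with the kernel and sum: 10·3.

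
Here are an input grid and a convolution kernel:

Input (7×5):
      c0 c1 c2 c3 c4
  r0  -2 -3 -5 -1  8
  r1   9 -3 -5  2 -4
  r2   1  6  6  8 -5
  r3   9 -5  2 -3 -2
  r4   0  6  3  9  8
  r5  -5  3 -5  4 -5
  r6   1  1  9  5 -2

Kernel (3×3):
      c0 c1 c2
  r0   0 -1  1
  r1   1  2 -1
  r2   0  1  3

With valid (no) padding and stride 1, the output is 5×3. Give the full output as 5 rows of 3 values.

Output[0,0]: The receptive field on the input at this output position is [-2 -3 -5 / 9 -3 -5 / 1 6 6]. Elementwise product with the kernel and sum: -3·-1 + -5·1 + 9·1 + -3·2 + -5·-1 + 6·1 + 6·3.

30 19 5
6 10 12
12 34 18
4 5 3
31 19 6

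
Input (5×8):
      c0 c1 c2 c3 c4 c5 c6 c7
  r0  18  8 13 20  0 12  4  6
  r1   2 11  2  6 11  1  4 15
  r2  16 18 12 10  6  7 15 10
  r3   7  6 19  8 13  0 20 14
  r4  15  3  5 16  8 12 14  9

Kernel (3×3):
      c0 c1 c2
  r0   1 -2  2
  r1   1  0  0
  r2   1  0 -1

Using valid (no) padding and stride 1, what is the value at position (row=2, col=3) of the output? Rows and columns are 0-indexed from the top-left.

The receptive field on the input at this output position is [10 6 7 / 8 13 0 / 16 8 12]. Elementwise product with the kernel and sum: 10·1 + 6·-2 + 7·2 + 8·1 + 16·1 + 12·-1.

24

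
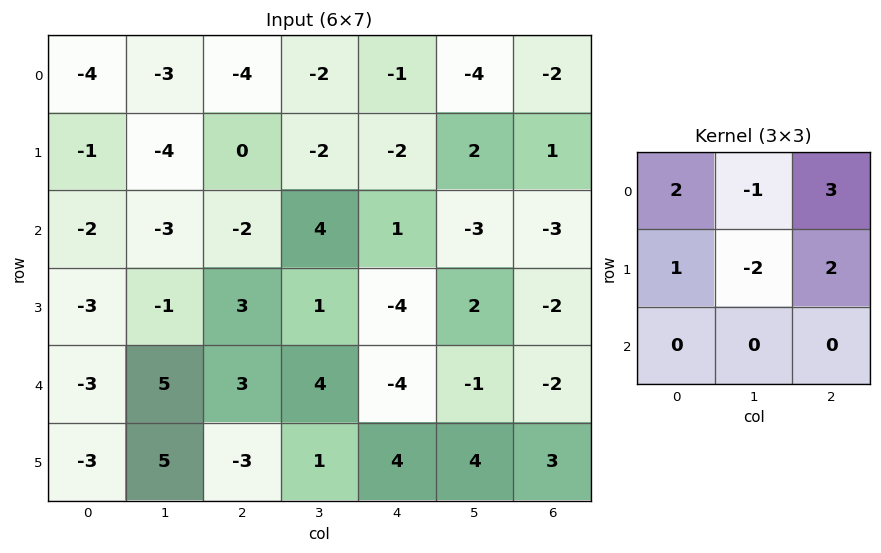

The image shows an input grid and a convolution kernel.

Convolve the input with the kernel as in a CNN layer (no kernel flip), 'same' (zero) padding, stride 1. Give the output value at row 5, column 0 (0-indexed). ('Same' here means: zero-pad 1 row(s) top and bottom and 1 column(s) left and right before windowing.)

The receptive field on the zero-padded input at this output position is [0 -3 5 / 0 -3 5 / 0 0 0]. Elementwise product with the kernel and sum: 0·2 + -3·-1 + 5·3 + 0·1 + -3·-2 + 5·2.

34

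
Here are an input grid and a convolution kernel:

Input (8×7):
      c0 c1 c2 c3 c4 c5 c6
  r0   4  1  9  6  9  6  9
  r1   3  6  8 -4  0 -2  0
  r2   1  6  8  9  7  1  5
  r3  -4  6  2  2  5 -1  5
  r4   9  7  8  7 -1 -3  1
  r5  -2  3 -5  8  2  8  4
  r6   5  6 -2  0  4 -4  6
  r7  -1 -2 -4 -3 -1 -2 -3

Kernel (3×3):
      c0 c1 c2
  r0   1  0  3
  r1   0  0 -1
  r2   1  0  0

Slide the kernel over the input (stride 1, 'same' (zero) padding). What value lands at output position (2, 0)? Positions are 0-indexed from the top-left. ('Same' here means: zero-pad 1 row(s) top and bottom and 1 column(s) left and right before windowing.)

The receptive field on the zero-padded input at this output position is [0 3 6 / 0 1 6 / 0 -4 6]. Elementwise product with the kernel and sum: 0·1 + 6·3 + 6·-1 + 0·1.

12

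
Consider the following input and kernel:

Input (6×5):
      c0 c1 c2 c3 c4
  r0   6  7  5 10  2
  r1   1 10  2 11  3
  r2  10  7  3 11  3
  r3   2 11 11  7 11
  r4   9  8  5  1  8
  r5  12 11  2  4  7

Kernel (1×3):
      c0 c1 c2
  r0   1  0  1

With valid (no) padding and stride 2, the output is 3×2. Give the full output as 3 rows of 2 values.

11 7
13 6
14 13

Output[0,0]: The receptive field on the input at this output position is [6 7 5]. Elementwise product with the kernel and sum: 6·1 + 5·1.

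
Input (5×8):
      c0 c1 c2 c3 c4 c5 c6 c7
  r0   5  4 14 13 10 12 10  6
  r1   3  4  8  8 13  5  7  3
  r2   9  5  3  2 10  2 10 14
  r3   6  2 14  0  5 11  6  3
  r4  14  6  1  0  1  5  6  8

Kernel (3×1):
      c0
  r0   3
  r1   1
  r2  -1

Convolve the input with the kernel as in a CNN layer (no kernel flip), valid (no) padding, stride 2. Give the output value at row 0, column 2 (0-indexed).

The receptive field on the input at this output position is [10 / 13 / 10]. Elementwise product with the kernel and sum: 10·3 + 13·1 + 10·-1.

33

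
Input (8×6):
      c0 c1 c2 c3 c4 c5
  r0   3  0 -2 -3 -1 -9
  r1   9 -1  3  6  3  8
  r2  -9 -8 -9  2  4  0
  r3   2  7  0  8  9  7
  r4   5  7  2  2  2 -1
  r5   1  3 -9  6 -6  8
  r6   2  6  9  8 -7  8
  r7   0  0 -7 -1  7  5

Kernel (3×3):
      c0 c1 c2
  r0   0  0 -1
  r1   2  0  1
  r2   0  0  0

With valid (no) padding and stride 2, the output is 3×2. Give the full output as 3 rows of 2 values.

Output[0,0]: The receptive field on the input at this output position is [3 0 -2 / 9 -1 3 / -9 -8 -9]. Elementwise product with the kernel and sum: -2·-1 + 9·2 + 3·1.
Output[0,1]: The receptive field on the input at this output position is [-2 -3 -1 / 3 6 3 / -9 2 4]. Elementwise product with the kernel and sum: -1·-1 + 3·2 + 3·1.

23 10
13 5
-9 -26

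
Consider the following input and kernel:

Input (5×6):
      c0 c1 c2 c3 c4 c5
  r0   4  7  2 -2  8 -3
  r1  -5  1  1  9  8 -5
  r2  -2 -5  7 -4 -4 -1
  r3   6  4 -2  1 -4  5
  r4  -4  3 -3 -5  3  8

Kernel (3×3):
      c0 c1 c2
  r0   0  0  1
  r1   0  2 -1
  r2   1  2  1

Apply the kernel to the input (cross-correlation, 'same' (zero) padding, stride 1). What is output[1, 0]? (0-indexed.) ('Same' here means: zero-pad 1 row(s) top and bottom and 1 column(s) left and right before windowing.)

-13

The receptive field on the zero-padded input at this output position is [0 4 7 / 0 -5 1 / 0 -2 -5]. Elementwise product with the kernel and sum: 7·1 + -5·2 + 1·-1 + 0·1 + -2·2 + -5·1.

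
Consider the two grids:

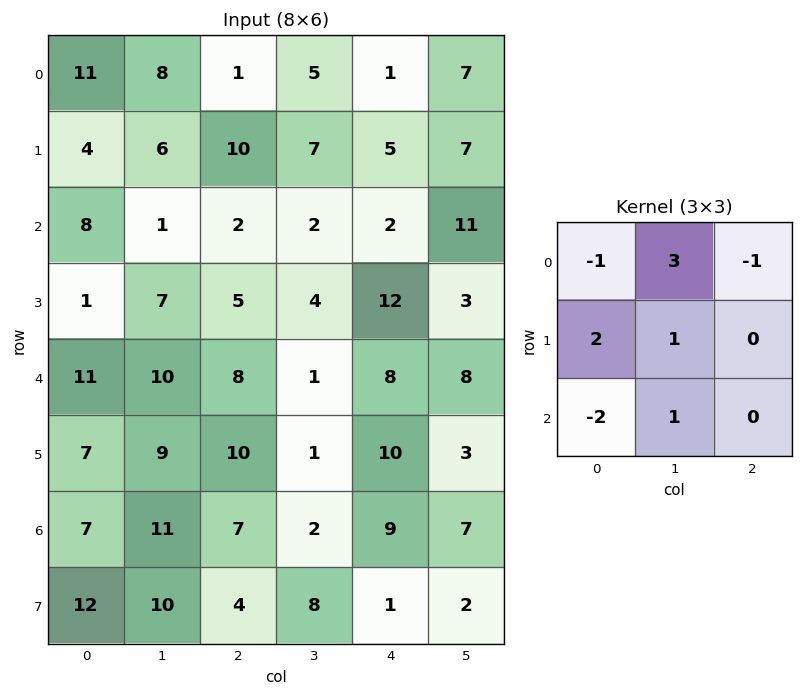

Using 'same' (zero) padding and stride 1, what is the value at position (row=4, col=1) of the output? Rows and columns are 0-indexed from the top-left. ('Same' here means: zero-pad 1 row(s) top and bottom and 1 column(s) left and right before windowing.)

42

The receptive field on the zero-padded input at this output position is [1 7 5 / 11 10 8 / 7 9 10]. Elementwise product with the kernel and sum: 1·-1 + 7·3 + 5·-1 + 11·2 + 10·1 + 7·-2 + 9·1.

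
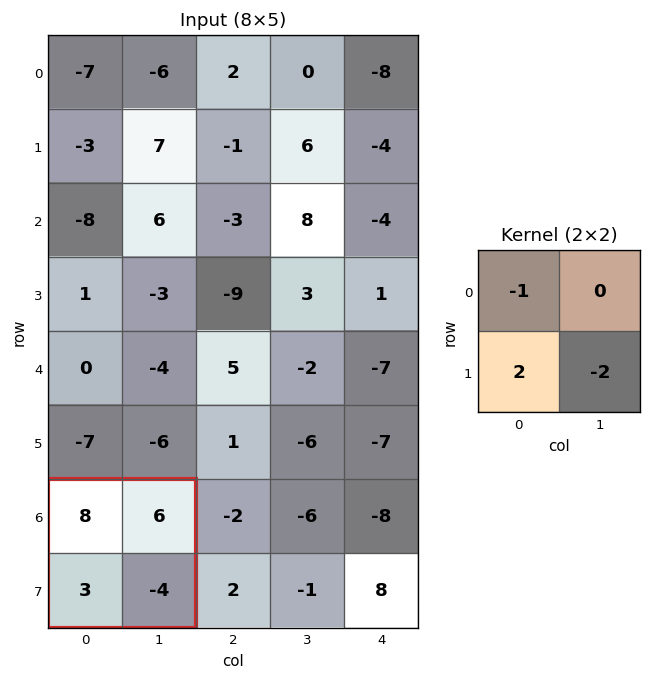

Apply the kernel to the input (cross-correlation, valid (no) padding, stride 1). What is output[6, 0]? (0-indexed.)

The receptive field on the input at this output position is [8 6 / 3 -4]. Elementwise product with the kernel and sum: 8·-1 + 3·2 + -4·-2.

6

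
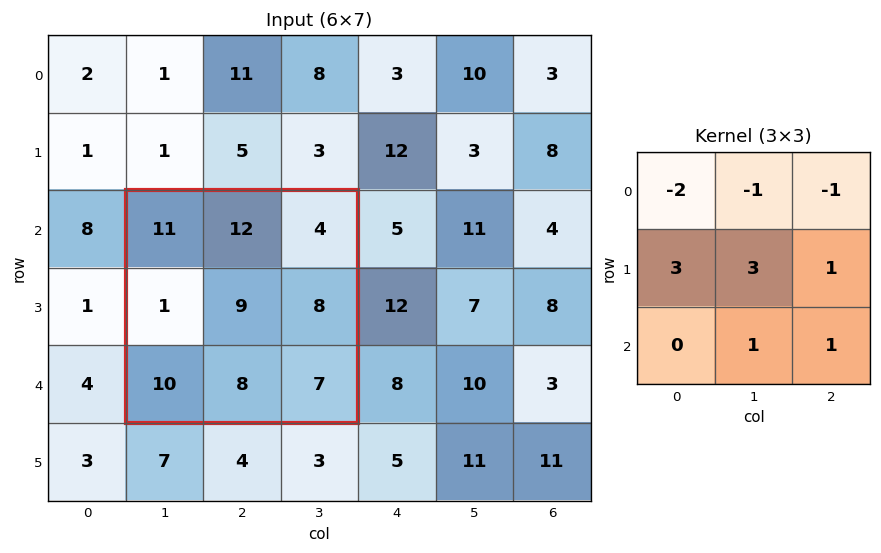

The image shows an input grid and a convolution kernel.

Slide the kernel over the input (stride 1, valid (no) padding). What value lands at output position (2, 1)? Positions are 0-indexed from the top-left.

15

The receptive field on the input at this output position is [11 12 4 / 1 9 8 / 10 8 7]. Elementwise product with the kernel and sum: 11·-2 + 12·-1 + 4·-1 + 1·3 + 9·3 + 8·1 + 8·1 + 7·1.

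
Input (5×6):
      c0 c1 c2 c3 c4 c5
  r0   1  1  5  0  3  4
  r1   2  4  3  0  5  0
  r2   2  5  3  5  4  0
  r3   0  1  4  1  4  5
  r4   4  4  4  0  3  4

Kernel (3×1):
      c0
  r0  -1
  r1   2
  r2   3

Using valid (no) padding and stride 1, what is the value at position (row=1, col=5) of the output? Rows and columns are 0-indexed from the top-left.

15

The receptive field on the input at this output position is [0 / 0 / 5]. Elementwise product with the kernel and sum: 0·-1 + 0·2 + 5·3.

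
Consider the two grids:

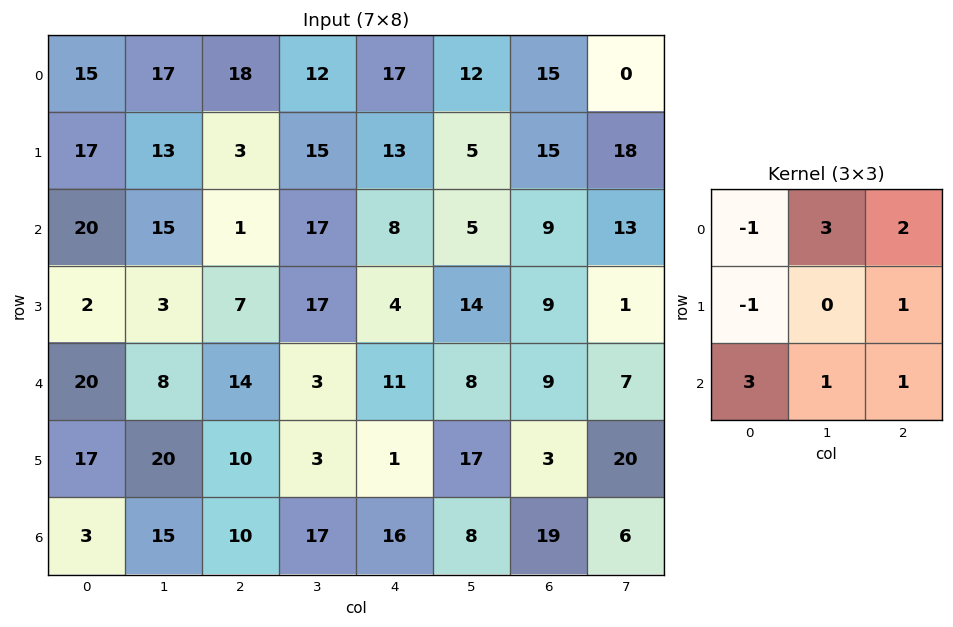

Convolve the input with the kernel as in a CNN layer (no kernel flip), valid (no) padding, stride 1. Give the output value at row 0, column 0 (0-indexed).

The receptive field on the input at this output position is [15 17 18 / 17 13 3 / 20 15 1]. Elementwise product with the kernel and sum: 15·-1 + 17·3 + 18·2 + 17·-1 + 3·1 + 20·3 + 15·1 + 1·1.

134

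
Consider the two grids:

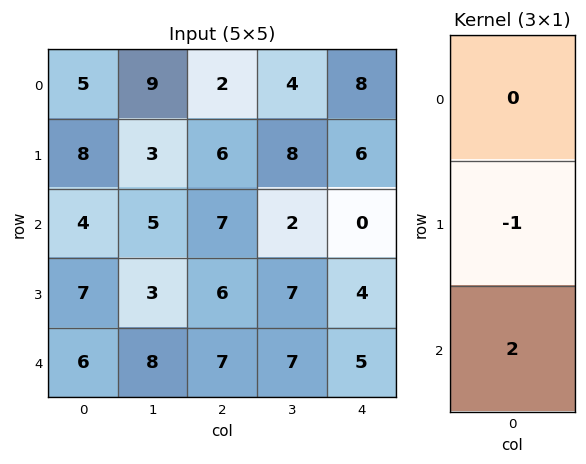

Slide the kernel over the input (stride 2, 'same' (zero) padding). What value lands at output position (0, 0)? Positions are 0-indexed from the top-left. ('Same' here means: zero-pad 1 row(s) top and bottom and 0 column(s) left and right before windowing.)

11

The receptive field on the zero-padded input at this output position is [0 / 5 / 8]. Elementwise product with the kernel and sum: 5·-1 + 8·2.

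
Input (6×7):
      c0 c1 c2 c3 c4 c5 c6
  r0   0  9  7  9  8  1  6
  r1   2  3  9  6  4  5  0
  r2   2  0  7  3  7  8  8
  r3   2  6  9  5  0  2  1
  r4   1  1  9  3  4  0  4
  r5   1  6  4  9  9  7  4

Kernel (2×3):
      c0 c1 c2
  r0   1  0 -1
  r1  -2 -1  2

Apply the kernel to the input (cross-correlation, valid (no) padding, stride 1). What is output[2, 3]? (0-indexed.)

-11

The receptive field on the input at this output position is [3 7 8 / 5 0 2]. Elementwise product with the kernel and sum: 3·1 + 8·-1 + 5·-2 + 0·-1 + 2·2.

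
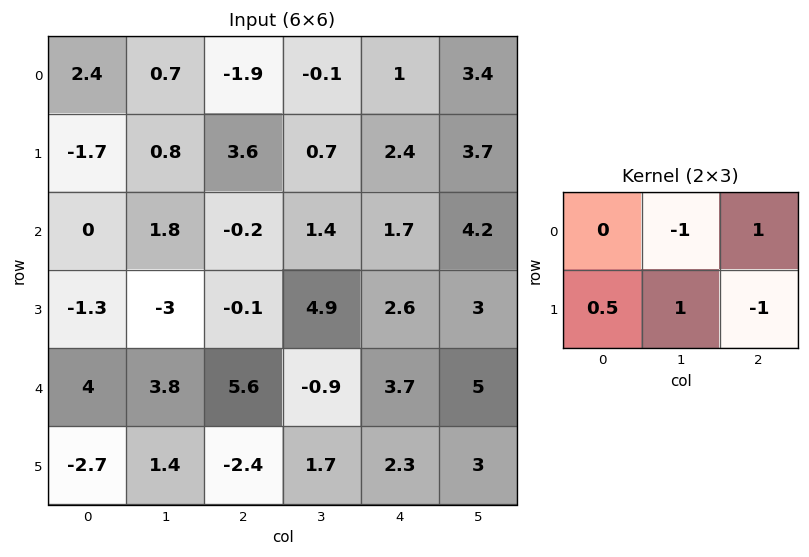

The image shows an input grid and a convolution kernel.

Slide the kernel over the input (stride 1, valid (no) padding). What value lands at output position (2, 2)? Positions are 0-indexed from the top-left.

The receptive field on the input at this output position is [-0.2 1.4 1.7 / -0.1 4.9 2.6]. Elementwise product with the kernel and sum: 1.4·-1 + 1.7·1 + -0.1·0.5 + 4.9·1 + 2.6·-1.

2.55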